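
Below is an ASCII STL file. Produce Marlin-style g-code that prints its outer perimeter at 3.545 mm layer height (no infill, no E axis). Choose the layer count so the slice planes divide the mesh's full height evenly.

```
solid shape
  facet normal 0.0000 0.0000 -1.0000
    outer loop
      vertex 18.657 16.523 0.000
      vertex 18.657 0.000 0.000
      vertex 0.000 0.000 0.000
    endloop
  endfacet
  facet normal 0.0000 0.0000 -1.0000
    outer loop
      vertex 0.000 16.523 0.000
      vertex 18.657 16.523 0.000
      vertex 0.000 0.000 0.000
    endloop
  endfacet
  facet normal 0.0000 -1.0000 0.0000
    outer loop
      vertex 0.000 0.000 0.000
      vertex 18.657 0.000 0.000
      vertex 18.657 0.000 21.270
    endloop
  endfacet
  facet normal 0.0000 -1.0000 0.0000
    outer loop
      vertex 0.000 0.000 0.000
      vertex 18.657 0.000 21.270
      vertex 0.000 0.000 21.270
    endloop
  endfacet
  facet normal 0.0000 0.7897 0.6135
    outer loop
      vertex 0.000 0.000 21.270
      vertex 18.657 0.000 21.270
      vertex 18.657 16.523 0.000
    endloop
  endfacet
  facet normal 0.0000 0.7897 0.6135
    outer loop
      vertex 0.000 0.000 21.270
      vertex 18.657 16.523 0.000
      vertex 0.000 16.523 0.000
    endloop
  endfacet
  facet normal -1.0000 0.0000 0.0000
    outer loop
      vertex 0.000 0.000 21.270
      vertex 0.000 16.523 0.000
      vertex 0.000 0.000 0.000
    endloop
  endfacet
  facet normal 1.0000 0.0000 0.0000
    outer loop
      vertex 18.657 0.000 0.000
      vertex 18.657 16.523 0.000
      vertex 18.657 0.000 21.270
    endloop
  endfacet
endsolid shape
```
; perimeter-only toolpath
G21 ; units = mm
G90 ; absolute positioning
G28 ; home
; layer 1
G0 Z3.545
G0 X0.000 Y0.000
G1 X18.657 Y0.000
G1 X18.657 Y13.769
G1 X0.000 Y13.769
G1 X0.000 Y0.000
; layer 2
G0 Z7.090
G0 X0.000 Y0.000
G1 X18.657 Y0.000
G1 X18.657 Y11.015
G1 X0.000 Y11.015
G1 X0.000 Y0.000
; layer 3
G0 Z10.635
G0 X0.000 Y0.000
G1 X18.657 Y0.000
G1 X18.657 Y8.261
G1 X0.000 Y8.261
G1 X0.000 Y0.000
; layer 4
G0 Z14.180
G0 X0.000 Y0.000
G1 X18.657 Y0.000
G1 X18.657 Y5.508
G1 X0.000 Y5.508
G1 X0.000 Y0.000
; layer 5
G0 Z17.725
G0 X0.000 Y0.000
G1 X18.657 Y0.000
G1 X18.657 Y2.754
G1 X0.000 Y2.754
G1 X0.000 Y0.000
M2 ; end

The solid is a wedge (ramp): 18.7 × 16.5 mm base, rising to 21.3 mm along the y=0 edge and sloping linearly to z=0 at y=16.5. Slicing at Δz = 3.545 mm — 6 equal slices spanning the solid's height, so layer i sits at z = i·h/6 — gives 5 non-empty perimeters. Each is a 4-segment closed polygon; G0 lifts to the layer z and rapids to the start vertex, then G1 traces the edges. The cross-section shrinks linearly with z (the slice at the apex is degenerate and omitted).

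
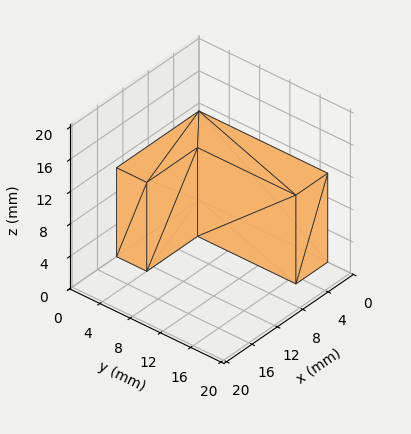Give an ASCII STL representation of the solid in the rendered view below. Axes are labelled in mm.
Reading the render: the shape is an L-shaped prism: outer 13 × 17 mm, arm thicknesses ≈ 4 mm (horizontal) and 5 mm (vertical), extruded 11 mm in z (dimensions read to the nearest mm from the axis ticks). For the STL, each face is triangulated and given an outward normal.

solid part
  facet normal 0.0000 0.0000 -1.0000
    outer loop
      vertex 13.00 4.00 0.00
      vertex 13.00 0.00 0.00
      vertex 0.00 0.00 0.00
    endloop
  endfacet
  facet normal 0.0000 0.0000 -1.0000
    outer loop
      vertex 5.00 4.00 0.00
      vertex 13.00 4.00 0.00
      vertex 0.00 0.00 0.00
    endloop
  endfacet
  facet normal 0.0000 0.0000 -1.0000
    outer loop
      vertex 5.00 17.00 0.00
      vertex 5.00 4.00 0.00
      vertex 0.00 0.00 0.00
    endloop
  endfacet
  facet normal 0.0000 0.0000 -1.0000
    outer loop
      vertex 0.00 17.00 0.00
      vertex 5.00 17.00 0.00
      vertex 0.00 0.00 0.00
    endloop
  endfacet
  facet normal 0.0000 0.0000 1.0000
    outer loop
      vertex 0.00 0.00 11.00
      vertex 13.00 0.00 11.00
      vertex 13.00 4.00 11.00
    endloop
  endfacet
  facet normal 0.0000 0.0000 1.0000
    outer loop
      vertex 0.00 0.00 11.00
      vertex 13.00 4.00 11.00
      vertex 5.00 4.00 11.00
    endloop
  endfacet
  facet normal 0.0000 0.0000 1.0000
    outer loop
      vertex 0.00 0.00 11.00
      vertex 5.00 4.00 11.00
      vertex 5.00 17.00 11.00
    endloop
  endfacet
  facet normal 0.0000 0.0000 1.0000
    outer loop
      vertex 0.00 0.00 11.00
      vertex 5.00 17.00 11.00
      vertex 0.00 17.00 11.00
    endloop
  endfacet
  facet normal 0.0000 -1.0000 0.0000
    outer loop
      vertex 0.00 0.00 0.00
      vertex 13.00 0.00 0.00
      vertex 13.00 0.00 11.00
    endloop
  endfacet
  facet normal 0.0000 -1.0000 0.0000
    outer loop
      vertex 0.00 0.00 0.00
      vertex 13.00 0.00 11.00
      vertex 0.00 0.00 11.00
    endloop
  endfacet
  facet normal 1.0000 0.0000 0.0000
    outer loop
      vertex 13.00 0.00 0.00
      vertex 13.00 4.00 0.00
      vertex 13.00 4.00 11.00
    endloop
  endfacet
  facet normal 1.0000 0.0000 0.0000
    outer loop
      vertex 13.00 0.00 0.00
      vertex 13.00 4.00 11.00
      vertex 13.00 0.00 11.00
    endloop
  endfacet
  facet normal 0.0000 1.0000 0.0000
    outer loop
      vertex 13.00 4.00 0.00
      vertex 5.00 4.00 0.00
      vertex 5.00 4.00 11.00
    endloop
  endfacet
  facet normal 0.0000 1.0000 0.0000
    outer loop
      vertex 13.00 4.00 0.00
      vertex 5.00 4.00 11.00
      vertex 13.00 4.00 11.00
    endloop
  endfacet
  facet normal 1.0000 0.0000 0.0000
    outer loop
      vertex 5.00 4.00 0.00
      vertex 5.00 17.00 0.00
      vertex 5.00 17.00 11.00
    endloop
  endfacet
  facet normal 1.0000 0.0000 0.0000
    outer loop
      vertex 5.00 4.00 0.00
      vertex 5.00 17.00 11.00
      vertex 5.00 4.00 11.00
    endloop
  endfacet
  facet normal 0.0000 1.0000 0.0000
    outer loop
      vertex 5.00 17.00 0.00
      vertex 0.00 17.00 0.00
      vertex 0.00 17.00 11.00
    endloop
  endfacet
  facet normal 0.0000 1.0000 0.0000
    outer loop
      vertex 5.00 17.00 0.00
      vertex 0.00 17.00 11.00
      vertex 5.00 17.00 11.00
    endloop
  endfacet
  facet normal -1.0000 0.0000 0.0000
    outer loop
      vertex 0.00 17.00 0.00
      vertex 0.00 0.00 0.00
      vertex 0.00 0.00 11.00
    endloop
  endfacet
  facet normal -1.0000 0.0000 0.0000
    outer loop
      vertex 0.00 17.00 0.00
      vertex 0.00 0.00 11.00
      vertex 0.00 17.00 11.00
    endloop
  endfacet
endsolid part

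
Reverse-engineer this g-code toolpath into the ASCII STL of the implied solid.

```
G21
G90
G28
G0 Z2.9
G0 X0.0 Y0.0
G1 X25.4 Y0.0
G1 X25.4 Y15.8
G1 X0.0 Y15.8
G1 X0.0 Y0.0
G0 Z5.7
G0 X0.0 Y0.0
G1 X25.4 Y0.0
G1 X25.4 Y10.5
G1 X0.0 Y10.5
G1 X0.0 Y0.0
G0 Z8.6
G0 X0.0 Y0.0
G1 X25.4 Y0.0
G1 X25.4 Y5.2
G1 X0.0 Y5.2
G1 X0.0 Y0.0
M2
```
solid part
  facet normal 0.0000 0.0000 -1.0000
    outer loop
      vertex 25.4 21.0 0.0
      vertex 25.4 0.0 0.0
      vertex 0.0 0.0 0.0
    endloop
  endfacet
  facet normal 0.0000 0.0000 -1.0000
    outer loop
      vertex 0.0 21.0 0.0
      vertex 25.4 21.0 0.0
      vertex 0.0 0.0 0.0
    endloop
  endfacet
  facet normal 0.0000 -1.0000 0.0000
    outer loop
      vertex 0.0 0.0 0.0
      vertex 25.4 0.0 0.0
      vertex 25.4 0.0 11.4
    endloop
  endfacet
  facet normal 0.0000 -1.0000 0.0000
    outer loop
      vertex 0.0 0.0 0.0
      vertex 25.4 0.0 11.4
      vertex 0.0 0.0 11.4
    endloop
  endfacet
  facet normal 0.0000 0.4771 0.8789
    outer loop
      vertex 0.0 0.0 11.4
      vertex 25.4 0.0 11.4
      vertex 25.4 21.0 0.0
    endloop
  endfacet
  facet normal 0.0000 0.4771 0.8789
    outer loop
      vertex 0.0 0.0 11.4
      vertex 25.4 21.0 0.0
      vertex 0.0 21.0 0.0
    endloop
  endfacet
  facet normal -1.0000 0.0000 0.0000
    outer loop
      vertex 0.0 0.0 11.4
      vertex 0.0 21.0 0.0
      vertex 0.0 0.0 0.0
    endloop
  endfacet
  facet normal 1.0000 0.0000 0.0000
    outer loop
      vertex 25.4 0.0 0.0
      vertex 25.4 21.0 0.0
      vertex 25.4 0.0 11.4
    endloop
  endfacet
endsolid part

The G0 Z moves step by Δz≈2.9 mm. The G1 loops shrink linearly with z, so the solid tapers from its base footprint up to z≈11.4. Closing with a flat bottom cap and the tapered top and triangulating gives 8 facets — a wedge (ramp): 25.4 × 21 mm base, rising to 11.4 mm along the y=0 edge and sloping linearly to z=0 at y=21.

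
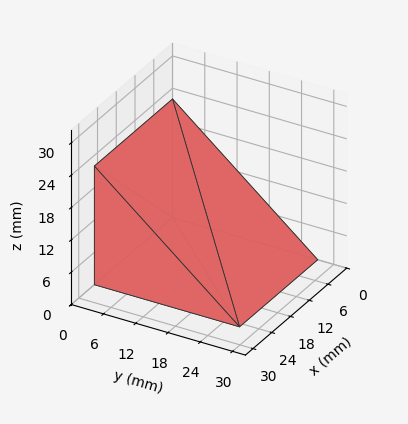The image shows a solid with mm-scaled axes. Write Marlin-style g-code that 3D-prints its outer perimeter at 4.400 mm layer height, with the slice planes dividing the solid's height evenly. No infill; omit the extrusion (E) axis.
Reading the render: the shape is a wedge (ramp): 25 × 27 mm base, rising to 22 mm along the y=0 edge and sloping linearly to z=0 at y=27 (dimensions read to the nearest mm from the axis ticks). For the g-code, the solid's height is divided into equal slices at the stated Δz and each level perimeter traced with G1 moves after a G0 lift.

; perimeter-only toolpath
G21 ; units = mm
G90 ; absolute positioning
G28 ; home
; layer 1
G0 Z4.400
G0 X0.000 Y0.000
G1 X25.000 Y0.000
G1 X25.000 Y21.600
G1 X0.000 Y21.600
G1 X0.000 Y0.000
; layer 2
G0 Z8.800
G0 X0.000 Y0.000
G1 X25.000 Y0.000
G1 X25.000 Y16.200
G1 X0.000 Y16.200
G1 X0.000 Y0.000
; layer 3
G0 Z13.200
G0 X0.000 Y0.000
G1 X25.000 Y0.000
G1 X25.000 Y10.800
G1 X0.000 Y10.800
G1 X0.000 Y0.000
; layer 4
G0 Z17.600
G0 X0.000 Y0.000
G1 X25.000 Y0.000
G1 X25.000 Y5.400
G1 X0.000 Y5.400
G1 X0.000 Y0.000
M2 ; end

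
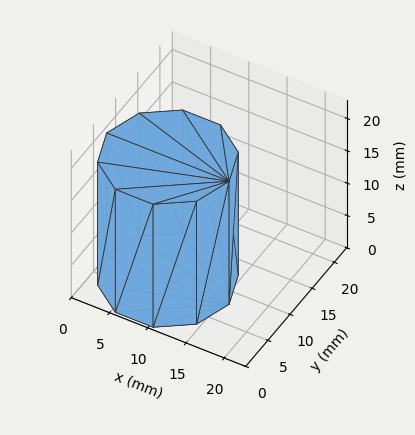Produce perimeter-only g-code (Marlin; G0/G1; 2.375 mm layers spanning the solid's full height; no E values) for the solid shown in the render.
Reading the render: the shape is a regular 10-sided prism (a cylinder approximated with 10 flat sides), circumscribed radius ≈ 8 mm, height ≈ 19 mm (dimensions read to the nearest mm from the axis ticks). For the g-code, the solid's height is divided into equal slices at the stated Δz and each level perimeter traced with G1 moves after a G0 lift.

; perimeter-only toolpath
G21 ; units = mm
G90 ; absolute positioning
G28 ; home
; layer 1
G0 Z2.375
G0 X16.000 Y8.000
G1 X14.472 Y12.702
G1 X10.472 Y15.608
G1 X5.528 Y15.608
G1 X1.528 Y12.702
G1 X0.000 Y8.000
G1 X1.528 Y3.298
G1 X5.528 Y0.392
G1 X10.472 Y0.392
G1 X14.472 Y3.298
G1 X16.000 Y8.000
; layer 2
G0 Z4.750
G0 X16.000 Y8.000
G1 X14.472 Y12.702
G1 X10.472 Y15.608
G1 X5.528 Y15.608
G1 X1.528 Y12.702
G1 X0.000 Y8.000
G1 X1.528 Y3.298
G1 X5.528 Y0.392
G1 X10.472 Y0.392
G1 X14.472 Y3.298
G1 X16.000 Y8.000
; layer 3
G0 Z7.125
G0 X16.000 Y8.000
G1 X14.472 Y12.702
G1 X10.472 Y15.608
G1 X5.528 Y15.608
G1 X1.528 Y12.702
G1 X0.000 Y8.000
G1 X1.528 Y3.298
G1 X5.528 Y0.392
G1 X10.472 Y0.392
G1 X14.472 Y3.298
G1 X16.000 Y8.000
; layer 4
G0 Z9.500
G0 X16.000 Y8.000
G1 X14.472 Y12.702
G1 X10.472 Y15.608
G1 X5.528 Y15.608
G1 X1.528 Y12.702
G1 X0.000 Y8.000
G1 X1.528 Y3.298
G1 X5.528 Y0.392
G1 X10.472 Y0.392
G1 X14.472 Y3.298
G1 X16.000 Y8.000
; layer 5
G0 Z11.875
G0 X16.000 Y8.000
G1 X14.472 Y12.702
G1 X10.472 Y15.608
G1 X5.528 Y15.608
G1 X1.528 Y12.702
G1 X0.000 Y8.000
G1 X1.528 Y3.298
G1 X5.528 Y0.392
G1 X10.472 Y0.392
G1 X14.472 Y3.298
G1 X16.000 Y8.000
; layer 6
G0 Z14.250
G0 X16.000 Y8.000
G1 X14.472 Y12.702
G1 X10.472 Y15.608
G1 X5.528 Y15.608
G1 X1.528 Y12.702
G1 X0.000 Y8.000
G1 X1.528 Y3.298
G1 X5.528 Y0.392
G1 X10.472 Y0.392
G1 X14.472 Y3.298
G1 X16.000 Y8.000
; layer 7
G0 Z16.625
G0 X16.000 Y8.000
G1 X14.472 Y12.702
G1 X10.472 Y15.608
G1 X5.528 Y15.608
G1 X1.528 Y12.702
G1 X0.000 Y8.000
G1 X1.528 Y3.298
G1 X5.528 Y0.392
G1 X10.472 Y0.392
G1 X14.472 Y3.298
G1 X16.000 Y8.000
; layer 8
G0 Z19.000
G0 X16.000 Y8.000
G1 X14.472 Y12.702
G1 X10.472 Y15.608
G1 X5.528 Y15.608
G1 X1.528 Y12.702
G1 X0.000 Y8.000
G1 X1.528 Y3.298
G1 X5.528 Y0.392
G1 X10.472 Y0.392
G1 X14.472 Y3.298
G1 X16.000 Y8.000
M2 ; end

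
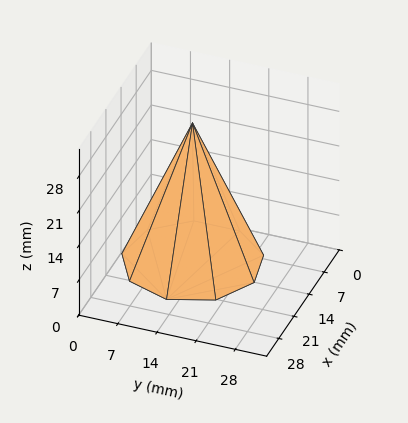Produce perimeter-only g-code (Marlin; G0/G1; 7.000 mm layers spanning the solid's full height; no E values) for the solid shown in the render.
Reading the render: the shape is a regular 9-sided pyramid, base circumscribed radius ≈ 12 mm, apex at z ≈ 28 mm (dimensions read to the nearest mm from the axis ticks). For the g-code, the solid's height is divided into equal slices at the stated Δz and each level perimeter traced with G1 moves after a G0 lift.

; perimeter-only toolpath
G21 ; units = mm
G90 ; absolute positioning
G28 ; home
; layer 1
G0 Z7.000
G0 X21.000 Y12.000
G1 X18.895 Y17.785
G1 X13.563 Y20.864
G1 X7.500 Y19.794
G1 X3.543 Y15.078
G1 X3.543 Y8.922
G1 X7.500 Y4.206
G1 X13.563 Y3.136
G1 X18.895 Y6.215
G1 X21.000 Y12.000
; layer 2
G0 Z14.000
G0 X18.000 Y12.000
G1 X16.596 Y15.857
G1 X13.042 Y17.909
G1 X9.000 Y17.196
G1 X6.362 Y14.052
G1 X6.362 Y9.948
G1 X9.000 Y6.804
G1 X13.042 Y6.091
G1 X16.596 Y8.143
G1 X18.000 Y12.000
; layer 3
G0 Z21.000
G0 X15.000 Y12.000
G1 X14.298 Y13.928
G1 X12.521 Y14.954
G1 X10.500 Y14.598
G1 X9.181 Y13.026
G1 X9.181 Y10.974
G1 X10.500 Y9.402
G1 X12.521 Y9.046
G1 X14.298 Y10.072
G1 X15.000 Y12.000
M2 ; end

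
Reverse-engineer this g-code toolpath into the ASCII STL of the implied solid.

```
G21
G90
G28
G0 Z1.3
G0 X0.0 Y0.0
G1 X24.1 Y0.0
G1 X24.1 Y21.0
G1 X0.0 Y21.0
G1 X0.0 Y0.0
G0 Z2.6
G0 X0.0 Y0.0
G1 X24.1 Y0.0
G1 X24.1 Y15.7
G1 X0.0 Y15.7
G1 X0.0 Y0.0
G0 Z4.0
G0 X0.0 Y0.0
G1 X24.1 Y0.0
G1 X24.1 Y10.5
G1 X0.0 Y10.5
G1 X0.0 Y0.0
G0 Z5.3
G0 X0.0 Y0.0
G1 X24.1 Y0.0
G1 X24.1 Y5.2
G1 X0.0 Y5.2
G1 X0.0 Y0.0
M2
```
solid part
  facet normal 0.0000 0.0000 -1.0000
    outer loop
      vertex 24.1 26.2 0.0
      vertex 24.1 0.0 0.0
      vertex 0.0 0.0 0.0
    endloop
  endfacet
  facet normal 0.0000 0.0000 -1.0000
    outer loop
      vertex 0.0 26.2 0.0
      vertex 24.1 26.2 0.0
      vertex 0.0 0.0 0.0
    endloop
  endfacet
  facet normal 0.0000 -1.0000 0.0000
    outer loop
      vertex 0.0 0.0 0.0
      vertex 24.1 0.0 0.0
      vertex 24.1 0.0 6.6
    endloop
  endfacet
  facet normal 0.0000 -1.0000 0.0000
    outer loop
      vertex 0.0 0.0 0.0
      vertex 24.1 0.0 6.6
      vertex 0.0 0.0 6.6
    endloop
  endfacet
  facet normal 0.0000 0.2443 0.9697
    outer loop
      vertex 0.0 0.0 6.6
      vertex 24.1 0.0 6.6
      vertex 24.1 26.2 0.0
    endloop
  endfacet
  facet normal 0.0000 0.2443 0.9697
    outer loop
      vertex 0.0 0.0 6.6
      vertex 24.1 26.2 0.0
      vertex 0.0 26.2 0.0
    endloop
  endfacet
  facet normal -1.0000 0.0000 0.0000
    outer loop
      vertex 0.0 0.0 6.6
      vertex 0.0 26.2 0.0
      vertex 0.0 0.0 0.0
    endloop
  endfacet
  facet normal 1.0000 0.0000 0.0000
    outer loop
      vertex 24.1 0.0 0.0
      vertex 24.1 26.2 0.0
      vertex 24.1 0.0 6.6
    endloop
  endfacet
endsolid part

The G0 Z moves step by Δz≈1.3 mm. The G1 loops shrink linearly with z, so the solid tapers from its base footprint up to z≈6.6. Closing with a flat bottom cap and the tapered top and triangulating gives 8 facets — a wedge (ramp): 24.1 × 26.2 mm base, rising to 6.6 mm along the y=0 edge and sloping linearly to z=0 at y=26.2.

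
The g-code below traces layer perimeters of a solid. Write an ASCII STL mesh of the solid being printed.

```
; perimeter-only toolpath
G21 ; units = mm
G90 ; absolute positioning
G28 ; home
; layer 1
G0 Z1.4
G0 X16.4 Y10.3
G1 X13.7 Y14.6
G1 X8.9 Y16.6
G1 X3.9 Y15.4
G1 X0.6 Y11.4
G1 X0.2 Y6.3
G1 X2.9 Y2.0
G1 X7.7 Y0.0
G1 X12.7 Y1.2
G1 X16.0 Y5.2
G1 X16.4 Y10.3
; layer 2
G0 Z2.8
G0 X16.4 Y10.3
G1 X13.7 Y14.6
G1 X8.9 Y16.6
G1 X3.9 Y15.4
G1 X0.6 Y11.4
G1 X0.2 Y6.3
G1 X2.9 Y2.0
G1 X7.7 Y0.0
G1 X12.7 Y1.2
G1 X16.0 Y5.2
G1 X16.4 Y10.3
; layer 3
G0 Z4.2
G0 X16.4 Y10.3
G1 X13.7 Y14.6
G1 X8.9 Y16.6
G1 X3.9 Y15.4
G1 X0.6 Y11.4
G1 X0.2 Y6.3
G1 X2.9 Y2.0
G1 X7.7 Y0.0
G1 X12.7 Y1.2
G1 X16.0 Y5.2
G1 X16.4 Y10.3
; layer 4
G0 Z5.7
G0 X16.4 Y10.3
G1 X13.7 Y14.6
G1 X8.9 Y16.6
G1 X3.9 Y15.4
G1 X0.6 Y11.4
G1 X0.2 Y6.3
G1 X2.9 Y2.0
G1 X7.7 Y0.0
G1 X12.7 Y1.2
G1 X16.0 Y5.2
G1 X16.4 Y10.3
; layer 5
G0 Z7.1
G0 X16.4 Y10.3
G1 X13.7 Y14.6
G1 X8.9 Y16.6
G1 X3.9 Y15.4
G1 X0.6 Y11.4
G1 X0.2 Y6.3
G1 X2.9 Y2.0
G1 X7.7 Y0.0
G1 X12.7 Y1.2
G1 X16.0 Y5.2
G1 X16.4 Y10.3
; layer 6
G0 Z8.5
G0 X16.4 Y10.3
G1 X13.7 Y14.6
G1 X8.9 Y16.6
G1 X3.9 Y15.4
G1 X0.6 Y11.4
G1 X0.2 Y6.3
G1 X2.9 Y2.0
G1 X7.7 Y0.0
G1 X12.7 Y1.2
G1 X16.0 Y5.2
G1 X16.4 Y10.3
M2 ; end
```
solid part
  facet normal 0.0000 0.0000 -1.0000
    outer loop
      vertex 8.9 16.6 0.0
      vertex 13.7 14.6 0.0
      vertex 16.4 10.3 0.0
    endloop
  endfacet
  facet normal 0.0000 0.0000 -1.0000
    outer loop
      vertex 3.9 15.4 0.0
      vertex 8.9 16.6 0.0
      vertex 16.4 10.3 0.0
    endloop
  endfacet
  facet normal 0.0000 0.0000 -1.0000
    outer loop
      vertex 0.6 11.4 0.0
      vertex 3.9 15.4 0.0
      vertex 16.4 10.3 0.0
    endloop
  endfacet
  facet normal 0.0000 0.0000 -1.0000
    outer loop
      vertex 0.2 6.3 0.0
      vertex 0.6 11.4 0.0
      vertex 16.4 10.3 0.0
    endloop
  endfacet
  facet normal 0.0000 0.0000 -1.0000
    outer loop
      vertex 2.9 2.0 0.0
      vertex 0.2 6.3 0.0
      vertex 16.4 10.3 0.0
    endloop
  endfacet
  facet normal 0.0000 0.0000 -1.0000
    outer loop
      vertex 7.7 0.0 0.0
      vertex 2.9 2.0 0.0
      vertex 16.4 10.3 0.0
    endloop
  endfacet
  facet normal 0.0000 0.0000 -1.0000
    outer loop
      vertex 12.7 1.2 0.0
      vertex 7.7 0.0 0.0
      vertex 16.4 10.3 0.0
    endloop
  endfacet
  facet normal 0.0000 0.0000 -1.0000
    outer loop
      vertex 16.0 5.2 0.0
      vertex 12.7 1.2 0.0
      vertex 16.4 10.3 0.0
    endloop
  endfacet
  facet normal 0.0000 0.0000 1.0000
    outer loop
      vertex 16.4 10.3 8.5
      vertex 13.7 14.6 8.5
      vertex 8.9 16.6 8.5
    endloop
  endfacet
  facet normal 0.0000 0.0000 1.0000
    outer loop
      vertex 16.4 10.3 8.5
      vertex 8.9 16.6 8.5
      vertex 3.9 15.4 8.5
    endloop
  endfacet
  facet normal 0.0000 0.0000 1.0000
    outer loop
      vertex 16.4 10.3 8.5
      vertex 3.9 15.4 8.5
      vertex 0.6 11.4 8.5
    endloop
  endfacet
  facet normal 0.0000 0.0000 1.0000
    outer loop
      vertex 16.4 10.3 8.5
      vertex 0.6 11.4 8.5
      vertex 0.2 6.3 8.5
    endloop
  endfacet
  facet normal 0.0000 0.0000 1.0000
    outer loop
      vertex 16.4 10.3 8.5
      vertex 0.2 6.3 8.5
      vertex 2.9 2.0 8.5
    endloop
  endfacet
  facet normal 0.0000 0.0000 1.0000
    outer loop
      vertex 16.4 10.3 8.5
      vertex 2.9 2.0 8.5
      vertex 7.7 0.0 8.5
    endloop
  endfacet
  facet normal 0.0000 0.0000 1.0000
    outer loop
      vertex 16.4 10.3 8.5
      vertex 7.7 0.0 8.5
      vertex 12.7 1.2 8.5
    endloop
  endfacet
  facet normal 0.0000 0.0000 1.0000
    outer loop
      vertex 16.4 10.3 8.5
      vertex 12.7 1.2 8.5
      vertex 16.0 5.2 8.5
    endloop
  endfacet
  facet normal 0.8469 0.5318 0.0000
    outer loop
      vertex 16.4 10.3 0.0
      vertex 13.7 14.6 0.0
      vertex 13.7 14.6 8.5
    endloop
  endfacet
  facet normal 0.8469 0.5318 0.0000
    outer loop
      vertex 16.4 10.3 0.0
      vertex 13.7 14.6 8.5
      vertex 16.4 10.3 8.5
    endloop
  endfacet
  facet normal 0.3846 0.9231 0.0000
    outer loop
      vertex 13.7 14.6 0.0
      vertex 8.9 16.6 0.0
      vertex 8.9 16.6 8.5
    endloop
  endfacet
  facet normal 0.3846 0.9231 0.0000
    outer loop
      vertex 13.7 14.6 0.0
      vertex 8.9 16.6 8.5
      vertex 13.7 14.6 8.5
    endloop
  endfacet
  facet normal -0.2334 0.9724 0.0000
    outer loop
      vertex 8.9 16.6 0.0
      vertex 3.9 15.4 0.0
      vertex 3.9 15.4 8.5
    endloop
  endfacet
  facet normal -0.2334 0.9724 0.0000
    outer loop
      vertex 8.9 16.6 0.0
      vertex 3.9 15.4 8.5
      vertex 8.9 16.6 8.5
    endloop
  endfacet
  facet normal -0.7714 0.6364 0.0000
    outer loop
      vertex 3.9 15.4 0.0
      vertex 0.6 11.4 0.0
      vertex 0.6 11.4 8.5
    endloop
  endfacet
  facet normal -0.7714 0.6364 0.0000
    outer loop
      vertex 3.9 15.4 0.0
      vertex 0.6 11.4 8.5
      vertex 3.9 15.4 8.5
    endloop
  endfacet
  facet normal -0.9969 0.0782 0.0000
    outer loop
      vertex 0.6 11.4 0.0
      vertex 0.2 6.3 0.0
      vertex 0.2 6.3 8.5
    endloop
  endfacet
  facet normal -0.9969 0.0782 0.0000
    outer loop
      vertex 0.6 11.4 0.0
      vertex 0.2 6.3 8.5
      vertex 0.6 11.4 8.5
    endloop
  endfacet
  facet normal -0.8469 -0.5318 0.0000
    outer loop
      vertex 0.2 6.3 0.0
      vertex 2.9 2.0 0.0
      vertex 2.9 2.0 8.5
    endloop
  endfacet
  facet normal -0.8469 -0.5318 0.0000
    outer loop
      vertex 0.2 6.3 0.0
      vertex 2.9 2.0 8.5
      vertex 0.2 6.3 8.5
    endloop
  endfacet
  facet normal -0.3846 -0.9231 0.0000
    outer loop
      vertex 2.9 2.0 0.0
      vertex 7.7 0.0 0.0
      vertex 7.7 0.0 8.5
    endloop
  endfacet
  facet normal -0.3846 -0.9231 0.0000
    outer loop
      vertex 2.9 2.0 0.0
      vertex 7.7 0.0 8.5
      vertex 2.9 2.0 8.5
    endloop
  endfacet
  facet normal 0.2334 -0.9724 0.0000
    outer loop
      vertex 7.7 0.0 0.0
      vertex 12.7 1.2 0.0
      vertex 12.7 1.2 8.5
    endloop
  endfacet
  facet normal 0.2334 -0.9724 0.0000
    outer loop
      vertex 7.7 0.0 0.0
      vertex 12.7 1.2 8.5
      vertex 7.7 0.0 8.5
    endloop
  endfacet
  facet normal 0.7714 -0.6364 0.0000
    outer loop
      vertex 12.7 1.2 0.0
      vertex 16.0 5.2 0.0
      vertex 16.0 5.2 8.5
    endloop
  endfacet
  facet normal 0.7714 -0.6364 0.0000
    outer loop
      vertex 12.7 1.2 0.0
      vertex 16.0 5.2 8.5
      vertex 12.7 1.2 8.5
    endloop
  endfacet
  facet normal 0.9969 -0.0782 0.0000
    outer loop
      vertex 16.0 5.2 0.0
      vertex 16.4 10.3 0.0
      vertex 16.4 10.3 8.5
    endloop
  endfacet
  facet normal 0.9969 -0.0782 0.0000
    outer loop
      vertex 16.0 5.2 0.0
      vertex 16.4 10.3 8.5
      vertex 16.0 5.2 8.5
    endloop
  endfacet
endsolid part

The G0 Z moves step by Δz≈1.4 mm. Every layer's G1 loop is the same polygon, so the solid is a straight extrusion of it from z=0 to z≈8.5. Closing with flat bottom and top caps and triangulating gives 36 facets — a regular 10-sided prism (a cylinder approximated with 10 flat sides), circumscribed radius ≈ 8.3 mm, height ≈ 8.5 mm.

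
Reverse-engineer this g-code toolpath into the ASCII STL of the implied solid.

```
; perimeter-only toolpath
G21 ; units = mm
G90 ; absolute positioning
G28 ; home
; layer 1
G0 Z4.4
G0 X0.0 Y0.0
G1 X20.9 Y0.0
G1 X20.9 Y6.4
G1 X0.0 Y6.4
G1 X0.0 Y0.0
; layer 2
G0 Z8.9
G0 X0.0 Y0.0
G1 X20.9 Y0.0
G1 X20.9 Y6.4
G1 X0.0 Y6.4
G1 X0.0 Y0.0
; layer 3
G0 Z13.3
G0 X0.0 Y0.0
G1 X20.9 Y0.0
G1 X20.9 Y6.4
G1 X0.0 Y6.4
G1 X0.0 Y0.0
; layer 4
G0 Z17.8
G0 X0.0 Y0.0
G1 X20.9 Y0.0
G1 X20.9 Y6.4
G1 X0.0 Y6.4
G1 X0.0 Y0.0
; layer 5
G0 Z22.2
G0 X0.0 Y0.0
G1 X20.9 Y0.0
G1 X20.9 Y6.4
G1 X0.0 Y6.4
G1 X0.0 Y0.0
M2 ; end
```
solid part
  facet normal 0.0000 0.0000 -1.0000
    outer loop
      vertex 20.9 6.4 0.0
      vertex 20.9 0.0 0.0
      vertex 0.0 0.0 0.0
    endloop
  endfacet
  facet normal 0.0000 0.0000 -1.0000
    outer loop
      vertex 0.0 6.4 0.0
      vertex 20.9 6.4 0.0
      vertex 0.0 0.0 0.0
    endloop
  endfacet
  facet normal 0.0000 0.0000 1.0000
    outer loop
      vertex 0.0 0.0 22.2
      vertex 20.9 0.0 22.2
      vertex 20.9 6.4 22.2
    endloop
  endfacet
  facet normal 0.0000 0.0000 1.0000
    outer loop
      vertex 0.0 0.0 22.2
      vertex 20.9 6.4 22.2
      vertex 0.0 6.4 22.2
    endloop
  endfacet
  facet normal 0.0000 -1.0000 0.0000
    outer loop
      vertex 0.0 0.0 0.0
      vertex 20.9 0.0 0.0
      vertex 20.9 0.0 22.2
    endloop
  endfacet
  facet normal 0.0000 -1.0000 0.0000
    outer loop
      vertex 0.0 0.0 0.0
      vertex 20.9 0.0 22.2
      vertex 0.0 0.0 22.2
    endloop
  endfacet
  facet normal 0.0000 1.0000 0.0000
    outer loop
      vertex 20.9 6.4 22.2
      vertex 20.9 6.4 0.0
      vertex 0.0 6.4 0.0
    endloop
  endfacet
  facet normal 0.0000 1.0000 0.0000
    outer loop
      vertex 0.0 6.4 22.2
      vertex 20.9 6.4 22.2
      vertex 0.0 6.4 0.0
    endloop
  endfacet
  facet normal -1.0000 0.0000 0.0000
    outer loop
      vertex 0.0 6.4 22.2
      vertex 0.0 6.4 0.0
      vertex 0.0 0.0 0.0
    endloop
  endfacet
  facet normal -1.0000 0.0000 0.0000
    outer loop
      vertex 0.0 0.0 22.2
      vertex 0.0 6.4 22.2
      vertex 0.0 0.0 0.0
    endloop
  endfacet
  facet normal 1.0000 0.0000 0.0000
    outer loop
      vertex 20.9 0.0 0.0
      vertex 20.9 6.4 0.0
      vertex 20.9 6.4 22.2
    endloop
  endfacet
  facet normal 1.0000 0.0000 0.0000
    outer loop
      vertex 20.9 0.0 0.0
      vertex 20.9 6.4 22.2
      vertex 20.9 0.0 22.2
    endloop
  endfacet
endsolid part

The G0 Z moves step by Δz≈4.4 mm. Every layer's G1 loop is the same polygon, so the solid is a straight extrusion of it from z=0 to z≈22.2. Closing with flat bottom and top caps and triangulating gives 12 facets — a rectangular box, roughly 20.9 × 6.4 mm footprint and 22.2 mm tall.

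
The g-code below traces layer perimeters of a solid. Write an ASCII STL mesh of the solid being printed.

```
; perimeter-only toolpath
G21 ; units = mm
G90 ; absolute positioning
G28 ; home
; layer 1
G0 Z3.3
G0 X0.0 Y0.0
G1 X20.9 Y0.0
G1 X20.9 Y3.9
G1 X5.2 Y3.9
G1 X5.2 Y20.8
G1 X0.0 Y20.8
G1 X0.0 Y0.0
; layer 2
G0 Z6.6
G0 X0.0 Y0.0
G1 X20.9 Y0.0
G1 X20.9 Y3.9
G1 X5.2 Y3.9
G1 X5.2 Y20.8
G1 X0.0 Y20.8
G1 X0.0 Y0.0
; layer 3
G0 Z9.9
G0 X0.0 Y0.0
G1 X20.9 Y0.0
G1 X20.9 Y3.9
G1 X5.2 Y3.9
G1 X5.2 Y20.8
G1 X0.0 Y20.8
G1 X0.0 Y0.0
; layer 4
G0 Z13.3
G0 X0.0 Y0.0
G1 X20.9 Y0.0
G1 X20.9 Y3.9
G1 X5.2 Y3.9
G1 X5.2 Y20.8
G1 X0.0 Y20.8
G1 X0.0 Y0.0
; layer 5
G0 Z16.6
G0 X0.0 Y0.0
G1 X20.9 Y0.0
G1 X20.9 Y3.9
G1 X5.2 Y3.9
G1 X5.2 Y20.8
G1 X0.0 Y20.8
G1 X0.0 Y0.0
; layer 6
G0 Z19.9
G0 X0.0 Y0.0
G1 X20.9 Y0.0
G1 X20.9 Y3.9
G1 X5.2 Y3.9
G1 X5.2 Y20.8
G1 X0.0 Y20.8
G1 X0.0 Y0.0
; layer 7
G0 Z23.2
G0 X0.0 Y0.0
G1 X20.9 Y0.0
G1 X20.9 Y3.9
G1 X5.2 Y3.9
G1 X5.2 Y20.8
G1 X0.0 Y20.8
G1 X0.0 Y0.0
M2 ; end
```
solid part
  facet normal 0.0000 0.0000 -1.0000
    outer loop
      vertex 20.9 3.9 0.0
      vertex 20.9 0.0 0.0
      vertex 0.0 0.0 0.0
    endloop
  endfacet
  facet normal 0.0000 0.0000 -1.0000
    outer loop
      vertex 5.2 3.9 0.0
      vertex 20.9 3.9 0.0
      vertex 0.0 0.0 0.0
    endloop
  endfacet
  facet normal 0.0000 0.0000 -1.0000
    outer loop
      vertex 5.2 20.8 0.0
      vertex 5.2 3.9 0.0
      vertex 0.0 0.0 0.0
    endloop
  endfacet
  facet normal 0.0000 0.0000 -1.0000
    outer loop
      vertex 0.0 20.8 0.0
      vertex 5.2 20.8 0.0
      vertex 0.0 0.0 0.0
    endloop
  endfacet
  facet normal 0.0000 0.0000 1.0000
    outer loop
      vertex 0.0 0.0 23.2
      vertex 20.9 0.0 23.2
      vertex 20.9 3.9 23.2
    endloop
  endfacet
  facet normal 0.0000 0.0000 1.0000
    outer loop
      vertex 0.0 0.0 23.2
      vertex 20.9 3.9 23.2
      vertex 5.2 3.9 23.2
    endloop
  endfacet
  facet normal 0.0000 0.0000 1.0000
    outer loop
      vertex 0.0 0.0 23.2
      vertex 5.2 3.9 23.2
      vertex 5.2 20.8 23.2
    endloop
  endfacet
  facet normal 0.0000 0.0000 1.0000
    outer loop
      vertex 0.0 0.0 23.2
      vertex 5.2 20.8 23.2
      vertex 0.0 20.8 23.2
    endloop
  endfacet
  facet normal 0.0000 -1.0000 0.0000
    outer loop
      vertex 0.0 0.0 0.0
      vertex 20.9 0.0 0.0
      vertex 20.9 0.0 23.2
    endloop
  endfacet
  facet normal 0.0000 -1.0000 0.0000
    outer loop
      vertex 0.0 0.0 0.0
      vertex 20.9 0.0 23.2
      vertex 0.0 0.0 23.2
    endloop
  endfacet
  facet normal 1.0000 0.0000 0.0000
    outer loop
      vertex 20.9 0.0 0.0
      vertex 20.9 3.9 0.0
      vertex 20.9 3.9 23.2
    endloop
  endfacet
  facet normal 1.0000 0.0000 0.0000
    outer loop
      vertex 20.9 0.0 0.0
      vertex 20.9 3.9 23.2
      vertex 20.9 0.0 23.2
    endloop
  endfacet
  facet normal 0.0000 1.0000 0.0000
    outer loop
      vertex 20.9 3.9 0.0
      vertex 5.2 3.9 0.0
      vertex 5.2 3.9 23.2
    endloop
  endfacet
  facet normal 0.0000 1.0000 0.0000
    outer loop
      vertex 20.9 3.9 0.0
      vertex 5.2 3.9 23.2
      vertex 20.9 3.9 23.2
    endloop
  endfacet
  facet normal 1.0000 0.0000 0.0000
    outer loop
      vertex 5.2 3.9 0.0
      vertex 5.2 20.8 0.0
      vertex 5.2 20.8 23.2
    endloop
  endfacet
  facet normal 1.0000 0.0000 0.0000
    outer loop
      vertex 5.2 3.9 0.0
      vertex 5.2 20.8 23.2
      vertex 5.2 3.9 23.2
    endloop
  endfacet
  facet normal 0.0000 1.0000 0.0000
    outer loop
      vertex 5.2 20.8 0.0
      vertex 0.0 20.8 0.0
      vertex 0.0 20.8 23.2
    endloop
  endfacet
  facet normal 0.0000 1.0000 0.0000
    outer loop
      vertex 5.2 20.8 0.0
      vertex 0.0 20.8 23.2
      vertex 5.2 20.8 23.2
    endloop
  endfacet
  facet normal -1.0000 0.0000 0.0000
    outer loop
      vertex 0.0 20.8 0.0
      vertex 0.0 0.0 0.0
      vertex 0.0 0.0 23.2
    endloop
  endfacet
  facet normal -1.0000 0.0000 0.0000
    outer loop
      vertex 0.0 20.8 0.0
      vertex 0.0 0.0 23.2
      vertex 0.0 20.8 23.2
    endloop
  endfacet
endsolid part

The G0 Z moves step by Δz≈3.3 mm. Every layer's G1 loop is the same polygon, so the solid is a straight extrusion of it from z=0 to z≈23.2. Closing with flat bottom and top caps and triangulating gives 20 facets — an L-shaped prism: outer 20.9 × 20.8 mm, arm thicknesses ≈ 3.9 mm (horizontal) and 5.2 mm (vertical), extruded 23.2 mm in z.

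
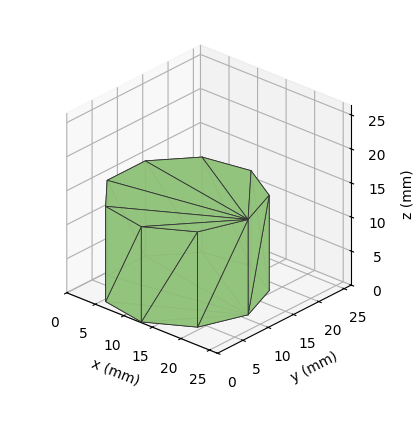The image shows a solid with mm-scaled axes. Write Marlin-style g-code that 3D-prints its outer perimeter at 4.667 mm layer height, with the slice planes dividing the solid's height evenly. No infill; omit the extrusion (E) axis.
Reading the render: the shape is a regular 9-sided prism (a cylinder approximated with 9 flat sides), circumscribed radius ≈ 11 mm, height ≈ 14 mm (dimensions read to the nearest mm from the axis ticks). For the g-code, the solid's height is divided into equal slices at the stated Δz and each level perimeter traced with G1 moves after a G0 lift.

; perimeter-only toolpath
G21 ; units = mm
G90 ; absolute positioning
G28 ; home
; layer 1
G0 Z4.667
G0 X22.000 Y11.000
G1 X19.426 Y18.071
G1 X12.910 Y21.833
G1 X5.500 Y20.526
G1 X0.663 Y14.762
G1 X0.663 Y7.238
G1 X5.500 Y1.474
G1 X12.910 Y0.167
G1 X19.426 Y3.929
G1 X22.000 Y11.000
; layer 2
G0 Z9.333
G0 X22.000 Y11.000
G1 X19.426 Y18.071
G1 X12.910 Y21.833
G1 X5.500 Y20.526
G1 X0.663 Y14.762
G1 X0.663 Y7.238
G1 X5.500 Y1.474
G1 X12.910 Y0.167
G1 X19.426 Y3.929
G1 X22.000 Y11.000
; layer 3
G0 Z14.000
G0 X22.000 Y11.000
G1 X19.426 Y18.071
G1 X12.910 Y21.833
G1 X5.500 Y20.526
G1 X0.663 Y14.762
G1 X0.663 Y7.238
G1 X5.500 Y1.474
G1 X12.910 Y0.167
G1 X19.426 Y3.929
G1 X22.000 Y11.000
M2 ; end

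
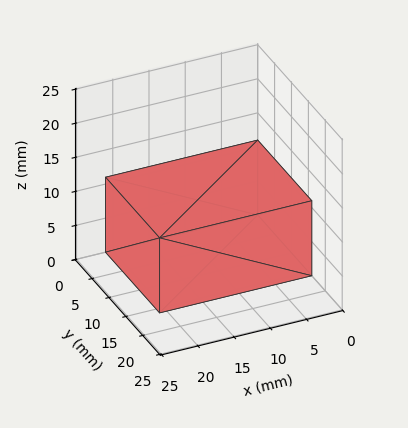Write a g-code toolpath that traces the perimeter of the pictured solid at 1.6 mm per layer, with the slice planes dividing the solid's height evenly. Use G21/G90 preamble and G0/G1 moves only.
Reading the render: the shape is a rectangular box, roughly 21 × 16 mm footprint and 11 mm tall (dimensions read to the nearest mm from the axis ticks). For the g-code, the solid's height is divided into equal slices at the stated Δz and each level perimeter traced with G1 moves after a G0 lift.

; perimeter-only toolpath
G21 ; units = mm
G90 ; absolute positioning
G28 ; home
; layer 1
G0 Z1.6
G0 X0.0 Y0.0
G1 X21.0 Y0.0
G1 X21.0 Y16.0
G1 X0.0 Y16.0
G1 X0.0 Y0.0
; layer 2
G0 Z3.1
G0 X0.0 Y0.0
G1 X21.0 Y0.0
G1 X21.0 Y16.0
G1 X0.0 Y16.0
G1 X0.0 Y0.0
; layer 3
G0 Z4.7
G0 X0.0 Y0.0
G1 X21.0 Y0.0
G1 X21.0 Y16.0
G1 X0.0 Y16.0
G1 X0.0 Y0.0
; layer 4
G0 Z6.3
G0 X0.0 Y0.0
G1 X21.0 Y0.0
G1 X21.0 Y16.0
G1 X0.0 Y16.0
G1 X0.0 Y0.0
; layer 5
G0 Z7.9
G0 X0.0 Y0.0
G1 X21.0 Y0.0
G1 X21.0 Y16.0
G1 X0.0 Y16.0
G1 X0.0 Y0.0
; layer 6
G0 Z9.4
G0 X0.0 Y0.0
G1 X21.0 Y0.0
G1 X21.0 Y16.0
G1 X0.0 Y16.0
G1 X0.0 Y0.0
; layer 7
G0 Z11.0
G0 X0.0 Y0.0
G1 X21.0 Y0.0
G1 X21.0 Y16.0
G1 X0.0 Y16.0
G1 X0.0 Y0.0
M2 ; end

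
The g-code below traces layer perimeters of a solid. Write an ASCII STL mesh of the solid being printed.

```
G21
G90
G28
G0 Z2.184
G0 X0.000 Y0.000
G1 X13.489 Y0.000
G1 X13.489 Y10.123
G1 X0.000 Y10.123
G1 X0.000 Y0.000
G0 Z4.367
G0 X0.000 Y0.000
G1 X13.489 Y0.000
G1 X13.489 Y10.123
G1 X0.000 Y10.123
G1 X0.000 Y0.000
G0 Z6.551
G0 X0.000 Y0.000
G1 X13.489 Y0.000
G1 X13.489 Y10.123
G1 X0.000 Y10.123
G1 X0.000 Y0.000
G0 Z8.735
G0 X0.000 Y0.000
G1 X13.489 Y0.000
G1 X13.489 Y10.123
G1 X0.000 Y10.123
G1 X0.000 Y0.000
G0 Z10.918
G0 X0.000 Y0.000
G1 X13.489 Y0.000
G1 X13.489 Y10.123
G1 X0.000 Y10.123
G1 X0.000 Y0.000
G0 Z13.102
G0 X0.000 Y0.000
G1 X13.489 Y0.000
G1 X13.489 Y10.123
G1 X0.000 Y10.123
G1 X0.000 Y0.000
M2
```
solid part
  facet normal 0.0000 0.0000 -1.0000
    outer loop
      vertex 13.489 10.123 0.000
      vertex 13.489 0.000 0.000
      vertex 0.000 0.000 0.000
    endloop
  endfacet
  facet normal 0.0000 0.0000 -1.0000
    outer loop
      vertex 0.000 10.123 0.000
      vertex 13.489 10.123 0.000
      vertex 0.000 0.000 0.000
    endloop
  endfacet
  facet normal 0.0000 0.0000 1.0000
    outer loop
      vertex 0.000 0.000 13.102
      vertex 13.489 0.000 13.102
      vertex 13.489 10.123 13.102
    endloop
  endfacet
  facet normal 0.0000 0.0000 1.0000
    outer loop
      vertex 0.000 0.000 13.102
      vertex 13.489 10.123 13.102
      vertex 0.000 10.123 13.102
    endloop
  endfacet
  facet normal 0.0000 -1.0000 0.0000
    outer loop
      vertex 0.000 0.000 0.000
      vertex 13.489 0.000 0.000
      vertex 13.489 0.000 13.102
    endloop
  endfacet
  facet normal 0.0000 -1.0000 0.0000
    outer loop
      vertex 0.000 0.000 0.000
      vertex 13.489 0.000 13.102
      vertex 0.000 0.000 13.102
    endloop
  endfacet
  facet normal 0.0000 1.0000 0.0000
    outer loop
      vertex 13.489 10.123 13.102
      vertex 13.489 10.123 0.000
      vertex 0.000 10.123 0.000
    endloop
  endfacet
  facet normal 0.0000 1.0000 0.0000
    outer loop
      vertex 0.000 10.123 13.102
      vertex 13.489 10.123 13.102
      vertex 0.000 10.123 0.000
    endloop
  endfacet
  facet normal -1.0000 0.0000 0.0000
    outer loop
      vertex 0.000 10.123 13.102
      vertex 0.000 10.123 0.000
      vertex 0.000 0.000 0.000
    endloop
  endfacet
  facet normal -1.0000 0.0000 0.0000
    outer loop
      vertex 0.000 0.000 13.102
      vertex 0.000 10.123 13.102
      vertex 0.000 0.000 0.000
    endloop
  endfacet
  facet normal 1.0000 0.0000 0.0000
    outer loop
      vertex 13.489 0.000 0.000
      vertex 13.489 10.123 0.000
      vertex 13.489 10.123 13.102
    endloop
  endfacet
  facet normal 1.0000 0.0000 0.0000
    outer loop
      vertex 13.489 0.000 0.000
      vertex 13.489 10.123 13.102
      vertex 13.489 0.000 13.102
    endloop
  endfacet
endsolid part

The G0 Z moves step by Δz≈2.184 mm. Every layer's G1 loop is the same polygon, so the solid is a straight extrusion of it from z=0 to z≈13.1. Closing with flat bottom and top caps and triangulating gives 12 facets — a rectangular box, roughly 13.5 × 10.1 mm footprint and 13.1 mm tall.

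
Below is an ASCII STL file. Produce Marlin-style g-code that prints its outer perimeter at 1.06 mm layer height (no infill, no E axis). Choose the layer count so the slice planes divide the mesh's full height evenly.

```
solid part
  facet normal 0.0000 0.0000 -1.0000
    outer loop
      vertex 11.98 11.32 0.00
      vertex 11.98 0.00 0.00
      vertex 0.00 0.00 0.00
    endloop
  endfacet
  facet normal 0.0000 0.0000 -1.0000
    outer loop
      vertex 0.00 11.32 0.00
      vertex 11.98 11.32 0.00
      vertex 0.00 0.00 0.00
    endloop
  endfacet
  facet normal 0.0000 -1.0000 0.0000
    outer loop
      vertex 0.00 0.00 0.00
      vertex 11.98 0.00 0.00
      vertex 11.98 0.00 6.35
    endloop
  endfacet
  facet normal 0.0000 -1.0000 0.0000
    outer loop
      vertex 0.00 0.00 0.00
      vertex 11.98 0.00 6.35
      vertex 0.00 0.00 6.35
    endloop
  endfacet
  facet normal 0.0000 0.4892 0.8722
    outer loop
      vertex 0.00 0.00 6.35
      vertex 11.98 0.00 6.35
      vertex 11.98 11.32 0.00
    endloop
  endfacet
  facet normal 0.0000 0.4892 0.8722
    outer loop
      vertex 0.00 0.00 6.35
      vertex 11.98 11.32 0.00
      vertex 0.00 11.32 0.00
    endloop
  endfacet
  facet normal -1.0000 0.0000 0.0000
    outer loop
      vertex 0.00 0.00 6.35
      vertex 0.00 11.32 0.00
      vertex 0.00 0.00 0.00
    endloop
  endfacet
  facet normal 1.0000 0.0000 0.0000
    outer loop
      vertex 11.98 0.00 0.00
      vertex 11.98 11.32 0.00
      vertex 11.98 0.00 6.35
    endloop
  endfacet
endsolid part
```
; perimeter-only toolpath
G21 ; units = mm
G90 ; absolute positioning
G28 ; home
; layer 1
G0 Z1.06
G0 X0.00 Y0.00
G1 X11.98 Y0.00
G1 X11.98 Y9.43
G1 X0.00 Y9.43
G1 X0.00 Y0.00
; layer 2
G0 Z2.12
G0 X0.00 Y0.00
G1 X11.98 Y0.00
G1 X11.98 Y7.55
G1 X0.00 Y7.55
G1 X0.00 Y0.00
; layer 3
G0 Z3.17
G0 X0.00 Y0.00
G1 X11.98 Y0.00
G1 X11.98 Y5.66
G1 X0.00 Y5.66
G1 X0.00 Y0.00
; layer 4
G0 Z4.23
G0 X0.00 Y0.00
G1 X11.98 Y0.00
G1 X11.98 Y3.77
G1 X0.00 Y3.77
G1 X0.00 Y0.00
; layer 5
G0 Z5.29
G0 X0.00 Y0.00
G1 X11.98 Y0.00
G1 X11.98 Y1.89
G1 X0.00 Y1.89
G1 X0.00 Y0.00
M2 ; end

The solid is a wedge (ramp): 12 × 11.3 mm base, rising to 6.35 mm along the y=0 edge and sloping linearly to z=0 at y=11.3. Slicing at Δz = 1.06 mm — 6 equal slices spanning the solid's height, so layer i sits at z = i·h/6 — gives 5 non-empty perimeters. Each is a 4-segment closed polygon; G0 lifts to the layer z and rapids to the start vertex, then G1 traces the edges. The cross-section shrinks linearly with z (the slice at the apex is degenerate and omitted).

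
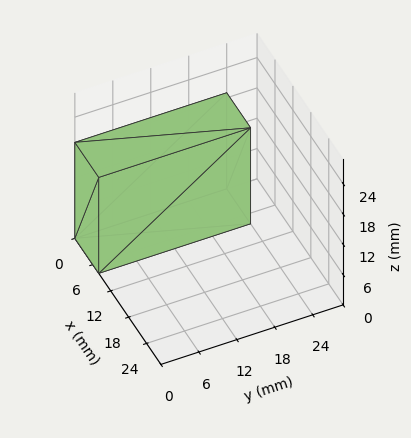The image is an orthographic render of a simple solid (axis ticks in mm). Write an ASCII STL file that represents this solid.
Reading the render: the shape is a rectangular box, roughly 8 × 24 mm footprint and 19 mm tall (dimensions read to the nearest mm from the axis ticks). For the STL, each face is triangulated and given an outward normal.

solid part
  facet normal 0.0000 0.0000 -1.0000
    outer loop
      vertex 8.00 24.00 0.00
      vertex 8.00 0.00 0.00
      vertex 0.00 0.00 0.00
    endloop
  endfacet
  facet normal 0.0000 0.0000 -1.0000
    outer loop
      vertex 0.00 24.00 0.00
      vertex 8.00 24.00 0.00
      vertex 0.00 0.00 0.00
    endloop
  endfacet
  facet normal 0.0000 0.0000 1.0000
    outer loop
      vertex 0.00 0.00 19.00
      vertex 8.00 0.00 19.00
      vertex 8.00 24.00 19.00
    endloop
  endfacet
  facet normal 0.0000 0.0000 1.0000
    outer loop
      vertex 0.00 0.00 19.00
      vertex 8.00 24.00 19.00
      vertex 0.00 24.00 19.00
    endloop
  endfacet
  facet normal 0.0000 -1.0000 0.0000
    outer loop
      vertex 0.00 0.00 0.00
      vertex 8.00 0.00 0.00
      vertex 8.00 0.00 19.00
    endloop
  endfacet
  facet normal 0.0000 -1.0000 0.0000
    outer loop
      vertex 0.00 0.00 0.00
      vertex 8.00 0.00 19.00
      vertex 0.00 0.00 19.00
    endloop
  endfacet
  facet normal 0.0000 1.0000 0.0000
    outer loop
      vertex 8.00 24.00 19.00
      vertex 8.00 24.00 0.00
      vertex 0.00 24.00 0.00
    endloop
  endfacet
  facet normal 0.0000 1.0000 0.0000
    outer loop
      vertex 0.00 24.00 19.00
      vertex 8.00 24.00 19.00
      vertex 0.00 24.00 0.00
    endloop
  endfacet
  facet normal -1.0000 0.0000 0.0000
    outer loop
      vertex 0.00 24.00 19.00
      vertex 0.00 24.00 0.00
      vertex 0.00 0.00 0.00
    endloop
  endfacet
  facet normal -1.0000 0.0000 0.0000
    outer loop
      vertex 0.00 0.00 19.00
      vertex 0.00 24.00 19.00
      vertex 0.00 0.00 0.00
    endloop
  endfacet
  facet normal 1.0000 0.0000 0.0000
    outer loop
      vertex 8.00 0.00 0.00
      vertex 8.00 24.00 0.00
      vertex 8.00 24.00 19.00
    endloop
  endfacet
  facet normal 1.0000 0.0000 0.0000
    outer loop
      vertex 8.00 0.00 0.00
      vertex 8.00 24.00 19.00
      vertex 8.00 0.00 19.00
    endloop
  endfacet
endsolid part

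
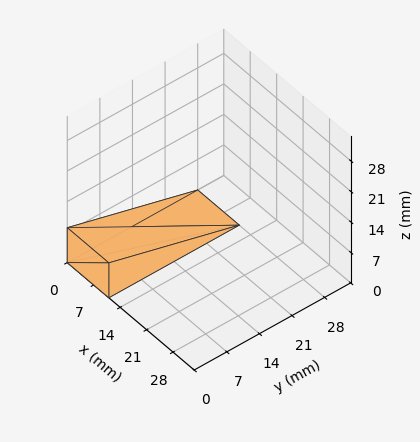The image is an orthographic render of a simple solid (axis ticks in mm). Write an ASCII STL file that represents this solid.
Reading the render: the shape is a wedge (ramp): 11 × 28 mm base, rising to 8 mm along the y=0 edge and sloping linearly to z=0 at y=28 (dimensions read to the nearest mm from the axis ticks). For the STL, each face is triangulated and given an outward normal.

solid part
  facet normal 0.0000 0.0000 -1.0000
    outer loop
      vertex 11.0 28.0 0.0
      vertex 11.0 0.0 0.0
      vertex 0.0 0.0 0.0
    endloop
  endfacet
  facet normal 0.0000 0.0000 -1.0000
    outer loop
      vertex 0.0 28.0 0.0
      vertex 11.0 28.0 0.0
      vertex 0.0 0.0 0.0
    endloop
  endfacet
  facet normal 0.0000 -1.0000 0.0000
    outer loop
      vertex 0.0 0.0 0.0
      vertex 11.0 0.0 0.0
      vertex 11.0 0.0 8.0
    endloop
  endfacet
  facet normal 0.0000 -1.0000 0.0000
    outer loop
      vertex 0.0 0.0 0.0
      vertex 11.0 0.0 8.0
      vertex 0.0 0.0 8.0
    endloop
  endfacet
  facet normal 0.0000 0.2747 0.9615
    outer loop
      vertex 0.0 0.0 8.0
      vertex 11.0 0.0 8.0
      vertex 11.0 28.0 0.0
    endloop
  endfacet
  facet normal 0.0000 0.2747 0.9615
    outer loop
      vertex 0.0 0.0 8.0
      vertex 11.0 28.0 0.0
      vertex 0.0 28.0 0.0
    endloop
  endfacet
  facet normal -1.0000 0.0000 0.0000
    outer loop
      vertex 0.0 0.0 8.0
      vertex 0.0 28.0 0.0
      vertex 0.0 0.0 0.0
    endloop
  endfacet
  facet normal 1.0000 0.0000 0.0000
    outer loop
      vertex 11.0 0.0 0.0
      vertex 11.0 28.0 0.0
      vertex 11.0 0.0 8.0
    endloop
  endfacet
endsolid part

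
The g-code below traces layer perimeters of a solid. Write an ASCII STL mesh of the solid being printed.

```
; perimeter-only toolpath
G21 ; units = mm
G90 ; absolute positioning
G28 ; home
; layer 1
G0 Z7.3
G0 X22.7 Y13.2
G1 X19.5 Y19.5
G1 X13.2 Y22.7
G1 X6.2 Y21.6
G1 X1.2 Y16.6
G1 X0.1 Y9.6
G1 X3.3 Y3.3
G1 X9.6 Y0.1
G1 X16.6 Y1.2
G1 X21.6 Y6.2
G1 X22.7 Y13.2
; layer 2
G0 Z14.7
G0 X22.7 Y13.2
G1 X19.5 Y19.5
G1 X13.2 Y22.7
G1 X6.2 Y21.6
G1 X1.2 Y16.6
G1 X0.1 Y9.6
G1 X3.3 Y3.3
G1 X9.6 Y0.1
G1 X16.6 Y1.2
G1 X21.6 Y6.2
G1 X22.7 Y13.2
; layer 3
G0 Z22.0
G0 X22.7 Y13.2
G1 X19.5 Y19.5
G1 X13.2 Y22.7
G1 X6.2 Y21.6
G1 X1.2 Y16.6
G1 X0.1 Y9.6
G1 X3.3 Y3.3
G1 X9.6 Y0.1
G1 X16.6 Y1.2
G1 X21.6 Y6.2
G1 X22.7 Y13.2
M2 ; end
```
solid part
  facet normal 0.0000 0.0000 -1.0000
    outer loop
      vertex 13.2 22.7 0.0
      vertex 19.5 19.5 0.0
      vertex 22.7 13.2 0.0
    endloop
  endfacet
  facet normal 0.0000 0.0000 -1.0000
    outer loop
      vertex 6.2 21.6 0.0
      vertex 13.2 22.7 0.0
      vertex 22.7 13.2 0.0
    endloop
  endfacet
  facet normal 0.0000 0.0000 -1.0000
    outer loop
      vertex 1.2 16.6 0.0
      vertex 6.2 21.6 0.0
      vertex 22.7 13.2 0.0
    endloop
  endfacet
  facet normal 0.0000 0.0000 -1.0000
    outer loop
      vertex 0.1 9.6 0.0
      vertex 1.2 16.6 0.0
      vertex 22.7 13.2 0.0
    endloop
  endfacet
  facet normal 0.0000 0.0000 -1.0000
    outer loop
      vertex 3.3 3.3 0.0
      vertex 0.1 9.6 0.0
      vertex 22.7 13.2 0.0
    endloop
  endfacet
  facet normal 0.0000 0.0000 -1.0000
    outer loop
      vertex 9.6 0.1 0.0
      vertex 3.3 3.3 0.0
      vertex 22.7 13.2 0.0
    endloop
  endfacet
  facet normal 0.0000 0.0000 -1.0000
    outer loop
      vertex 16.6 1.2 0.0
      vertex 9.6 0.1 0.0
      vertex 22.7 13.2 0.0
    endloop
  endfacet
  facet normal 0.0000 0.0000 -1.0000
    outer loop
      vertex 21.6 6.2 0.0
      vertex 16.6 1.2 0.0
      vertex 22.7 13.2 0.0
    endloop
  endfacet
  facet normal 0.0000 0.0000 1.0000
    outer loop
      vertex 22.7 13.2 22.0
      vertex 19.5 19.5 22.0
      vertex 13.2 22.7 22.0
    endloop
  endfacet
  facet normal 0.0000 0.0000 1.0000
    outer loop
      vertex 22.7 13.2 22.0
      vertex 13.2 22.7 22.0
      vertex 6.2 21.6 22.0
    endloop
  endfacet
  facet normal 0.0000 0.0000 1.0000
    outer loop
      vertex 22.7 13.2 22.0
      vertex 6.2 21.6 22.0
      vertex 1.2 16.6 22.0
    endloop
  endfacet
  facet normal 0.0000 0.0000 1.0000
    outer loop
      vertex 22.7 13.2 22.0
      vertex 1.2 16.6 22.0
      vertex 0.1 9.6 22.0
    endloop
  endfacet
  facet normal 0.0000 0.0000 1.0000
    outer loop
      vertex 22.7 13.2 22.0
      vertex 0.1 9.6 22.0
      vertex 3.3 3.3 22.0
    endloop
  endfacet
  facet normal 0.0000 0.0000 1.0000
    outer loop
      vertex 22.7 13.2 22.0
      vertex 3.3 3.3 22.0
      vertex 9.6 0.1 22.0
    endloop
  endfacet
  facet normal 0.0000 0.0000 1.0000
    outer loop
      vertex 22.7 13.2 22.0
      vertex 9.6 0.1 22.0
      vertex 16.6 1.2 22.0
    endloop
  endfacet
  facet normal 0.0000 0.0000 1.0000
    outer loop
      vertex 22.7 13.2 22.0
      vertex 16.6 1.2 22.0
      vertex 21.6 6.2 22.0
    endloop
  endfacet
  facet normal 0.8916 0.4529 0.0000
    outer loop
      vertex 22.7 13.2 0.0
      vertex 19.5 19.5 0.0
      vertex 19.5 19.5 22.0
    endloop
  endfacet
  facet normal 0.8916 0.4529 0.0000
    outer loop
      vertex 22.7 13.2 0.0
      vertex 19.5 19.5 22.0
      vertex 22.7 13.2 22.0
    endloop
  endfacet
  facet normal 0.4529 0.8916 0.0000
    outer loop
      vertex 19.5 19.5 0.0
      vertex 13.2 22.7 0.0
      vertex 13.2 22.7 22.0
    endloop
  endfacet
  facet normal 0.4529 0.8916 0.0000
    outer loop
      vertex 19.5 19.5 0.0
      vertex 13.2 22.7 22.0
      vertex 19.5 19.5 22.0
    endloop
  endfacet
  facet normal -0.1552 0.9879 0.0000
    outer loop
      vertex 13.2 22.7 0.0
      vertex 6.2 21.6 0.0
      vertex 6.2 21.6 22.0
    endloop
  endfacet
  facet normal -0.1552 0.9879 0.0000
    outer loop
      vertex 13.2 22.7 0.0
      vertex 6.2 21.6 22.0
      vertex 13.2 22.7 22.0
    endloop
  endfacet
  facet normal -0.7071 0.7071 0.0000
    outer loop
      vertex 6.2 21.6 0.0
      vertex 1.2 16.6 0.0
      vertex 1.2 16.6 22.0
    endloop
  endfacet
  facet normal -0.7071 0.7071 0.0000
    outer loop
      vertex 6.2 21.6 0.0
      vertex 1.2 16.6 22.0
      vertex 6.2 21.6 22.0
    endloop
  endfacet
  facet normal -0.9879 0.1552 0.0000
    outer loop
      vertex 1.2 16.6 0.0
      vertex 0.1 9.6 0.0
      vertex 0.1 9.6 22.0
    endloop
  endfacet
  facet normal -0.9879 0.1552 0.0000
    outer loop
      vertex 1.2 16.6 0.0
      vertex 0.1 9.6 22.0
      vertex 1.2 16.6 22.0
    endloop
  endfacet
  facet normal -0.8916 -0.4529 0.0000
    outer loop
      vertex 0.1 9.6 0.0
      vertex 3.3 3.3 0.0
      vertex 3.3 3.3 22.0
    endloop
  endfacet
  facet normal -0.8916 -0.4529 0.0000
    outer loop
      vertex 0.1 9.6 0.0
      vertex 3.3 3.3 22.0
      vertex 0.1 9.6 22.0
    endloop
  endfacet
  facet normal -0.4529 -0.8916 0.0000
    outer loop
      vertex 3.3 3.3 0.0
      vertex 9.6 0.1 0.0
      vertex 9.6 0.1 22.0
    endloop
  endfacet
  facet normal -0.4529 -0.8916 0.0000
    outer loop
      vertex 3.3 3.3 0.0
      vertex 9.6 0.1 22.0
      vertex 3.3 3.3 22.0
    endloop
  endfacet
  facet normal 0.1552 -0.9879 0.0000
    outer loop
      vertex 9.6 0.1 0.0
      vertex 16.6 1.2 0.0
      vertex 16.6 1.2 22.0
    endloop
  endfacet
  facet normal 0.1552 -0.9879 0.0000
    outer loop
      vertex 9.6 0.1 0.0
      vertex 16.6 1.2 22.0
      vertex 9.6 0.1 22.0
    endloop
  endfacet
  facet normal 0.7071 -0.7071 0.0000
    outer loop
      vertex 16.6 1.2 0.0
      vertex 21.6 6.2 0.0
      vertex 21.6 6.2 22.0
    endloop
  endfacet
  facet normal 0.7071 -0.7071 0.0000
    outer loop
      vertex 16.6 1.2 0.0
      vertex 21.6 6.2 22.0
      vertex 16.6 1.2 22.0
    endloop
  endfacet
  facet normal 0.9879 -0.1552 0.0000
    outer loop
      vertex 21.6 6.2 0.0
      vertex 22.7 13.2 0.0
      vertex 22.7 13.2 22.0
    endloop
  endfacet
  facet normal 0.9879 -0.1552 0.0000
    outer loop
      vertex 21.6 6.2 0.0
      vertex 22.7 13.2 22.0
      vertex 21.6 6.2 22.0
    endloop
  endfacet
endsolid part

The G0 Z moves step by Δz≈7.3 mm. Every layer's G1 loop is the same polygon, so the solid is a straight extrusion of it from z=0 to z≈22. Closing with flat bottom and top caps and triangulating gives 36 facets — a regular 10-sided prism (a cylinder approximated with 10 flat sides), circumscribed radius ≈ 11.4 mm, height ≈ 22 mm.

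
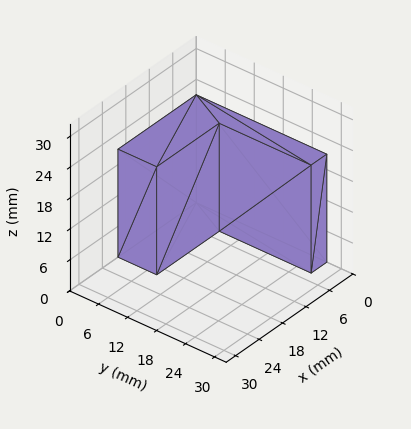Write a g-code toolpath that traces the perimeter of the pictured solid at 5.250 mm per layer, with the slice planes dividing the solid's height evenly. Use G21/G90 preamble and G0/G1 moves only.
Reading the render: the shape is an L-shaped prism: outer 20 × 27 mm, arm thicknesses ≈ 8 mm (horizontal) and 4 mm (vertical), extruded 21 mm in z (dimensions read to the nearest mm from the axis ticks). For the g-code, the solid's height is divided into equal slices at the stated Δz and each level perimeter traced with G1 moves after a G0 lift.

; perimeter-only toolpath
G21 ; units = mm
G90 ; absolute positioning
G28 ; home
; layer 1
G0 Z5.250
G0 X0.000 Y0.000
G1 X20.000 Y0.000
G1 X20.000 Y8.000
G1 X4.000 Y8.000
G1 X4.000 Y27.000
G1 X0.000 Y27.000
G1 X0.000 Y0.000
; layer 2
G0 Z10.500
G0 X0.000 Y0.000
G1 X20.000 Y0.000
G1 X20.000 Y8.000
G1 X4.000 Y8.000
G1 X4.000 Y27.000
G1 X0.000 Y27.000
G1 X0.000 Y0.000
; layer 3
G0 Z15.750
G0 X0.000 Y0.000
G1 X20.000 Y0.000
G1 X20.000 Y8.000
G1 X4.000 Y8.000
G1 X4.000 Y27.000
G1 X0.000 Y27.000
G1 X0.000 Y0.000
; layer 4
G0 Z21.000
G0 X0.000 Y0.000
G1 X20.000 Y0.000
G1 X20.000 Y8.000
G1 X4.000 Y8.000
G1 X4.000 Y27.000
G1 X0.000 Y27.000
G1 X0.000 Y0.000
M2 ; end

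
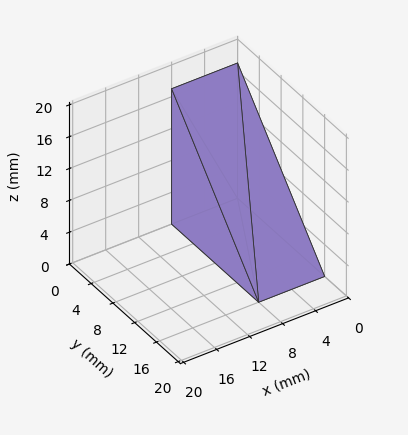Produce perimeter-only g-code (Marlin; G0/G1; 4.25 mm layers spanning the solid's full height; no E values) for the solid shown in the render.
Reading the render: the shape is a wedge (ramp): 8 × 16 mm base, rising to 17 mm along the y=0 edge and sloping linearly to z=0 at y=16 (dimensions read to the nearest mm from the axis ticks). For the g-code, the solid's height is divided into equal slices at the stated Δz and each level perimeter traced with G1 moves after a G0 lift.

; perimeter-only toolpath
G21 ; units = mm
G90 ; absolute positioning
G28 ; home
; layer 1
G0 Z4.25
G0 X0.00 Y0.00
G1 X8.00 Y0.00
G1 X8.00 Y12.00
G1 X0.00 Y12.00
G1 X0.00 Y0.00
; layer 2
G0 Z8.50
G0 X0.00 Y0.00
G1 X8.00 Y0.00
G1 X8.00 Y8.00
G1 X0.00 Y8.00
G1 X0.00 Y0.00
; layer 3
G0 Z12.75
G0 X0.00 Y0.00
G1 X8.00 Y0.00
G1 X8.00 Y4.00
G1 X0.00 Y4.00
G1 X0.00 Y0.00
M2 ; end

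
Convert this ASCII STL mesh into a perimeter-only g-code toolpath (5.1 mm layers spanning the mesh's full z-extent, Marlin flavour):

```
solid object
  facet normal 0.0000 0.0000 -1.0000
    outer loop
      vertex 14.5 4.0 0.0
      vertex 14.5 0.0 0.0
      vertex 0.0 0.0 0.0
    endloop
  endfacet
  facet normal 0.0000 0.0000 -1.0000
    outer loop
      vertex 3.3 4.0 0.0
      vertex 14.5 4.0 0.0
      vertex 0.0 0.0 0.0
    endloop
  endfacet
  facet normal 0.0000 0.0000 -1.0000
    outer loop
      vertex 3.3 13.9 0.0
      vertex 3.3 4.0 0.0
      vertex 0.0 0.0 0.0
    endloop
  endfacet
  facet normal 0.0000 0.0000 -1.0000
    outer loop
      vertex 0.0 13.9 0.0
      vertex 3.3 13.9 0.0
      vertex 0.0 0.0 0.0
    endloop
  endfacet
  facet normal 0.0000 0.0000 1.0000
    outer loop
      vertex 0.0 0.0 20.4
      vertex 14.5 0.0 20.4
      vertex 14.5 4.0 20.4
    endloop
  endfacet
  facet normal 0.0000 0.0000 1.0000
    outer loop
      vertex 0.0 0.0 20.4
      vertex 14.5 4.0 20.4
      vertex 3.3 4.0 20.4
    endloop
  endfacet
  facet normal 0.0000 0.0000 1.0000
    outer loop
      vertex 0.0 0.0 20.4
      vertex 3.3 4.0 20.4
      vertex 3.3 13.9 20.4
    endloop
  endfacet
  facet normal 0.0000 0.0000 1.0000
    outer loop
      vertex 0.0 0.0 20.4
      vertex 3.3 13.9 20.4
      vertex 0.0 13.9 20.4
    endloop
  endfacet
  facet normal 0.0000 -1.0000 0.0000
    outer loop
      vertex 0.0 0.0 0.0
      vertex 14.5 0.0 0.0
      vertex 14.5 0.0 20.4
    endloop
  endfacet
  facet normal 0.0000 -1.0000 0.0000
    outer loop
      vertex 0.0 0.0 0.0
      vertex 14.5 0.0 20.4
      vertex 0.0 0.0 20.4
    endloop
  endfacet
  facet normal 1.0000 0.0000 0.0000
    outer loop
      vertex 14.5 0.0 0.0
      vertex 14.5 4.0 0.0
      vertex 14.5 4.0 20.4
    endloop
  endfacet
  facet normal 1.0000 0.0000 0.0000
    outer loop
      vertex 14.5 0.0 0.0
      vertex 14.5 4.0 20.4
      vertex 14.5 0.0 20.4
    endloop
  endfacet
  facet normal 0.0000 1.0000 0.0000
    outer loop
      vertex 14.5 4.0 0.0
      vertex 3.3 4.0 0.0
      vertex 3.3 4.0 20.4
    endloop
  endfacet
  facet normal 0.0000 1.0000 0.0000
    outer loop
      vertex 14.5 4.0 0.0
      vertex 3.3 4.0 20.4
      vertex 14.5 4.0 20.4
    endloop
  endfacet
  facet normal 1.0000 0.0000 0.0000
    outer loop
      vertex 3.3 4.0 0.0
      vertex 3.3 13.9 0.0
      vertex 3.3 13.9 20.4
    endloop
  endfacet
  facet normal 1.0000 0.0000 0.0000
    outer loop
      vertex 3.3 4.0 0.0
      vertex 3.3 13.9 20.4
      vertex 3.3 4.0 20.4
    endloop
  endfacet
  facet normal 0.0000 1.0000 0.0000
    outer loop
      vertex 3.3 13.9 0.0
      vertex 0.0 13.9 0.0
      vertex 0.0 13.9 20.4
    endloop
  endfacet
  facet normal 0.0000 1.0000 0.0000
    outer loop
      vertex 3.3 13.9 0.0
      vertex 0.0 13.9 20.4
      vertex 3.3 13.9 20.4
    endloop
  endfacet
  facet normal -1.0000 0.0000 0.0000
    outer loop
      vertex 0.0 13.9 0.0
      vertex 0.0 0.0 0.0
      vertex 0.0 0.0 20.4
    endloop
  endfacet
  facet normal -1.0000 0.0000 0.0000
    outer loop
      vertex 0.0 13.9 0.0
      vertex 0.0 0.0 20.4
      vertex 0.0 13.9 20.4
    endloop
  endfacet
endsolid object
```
; perimeter-only toolpath
G21 ; units = mm
G90 ; absolute positioning
G28 ; home
; layer 1
G0 Z5.1
G0 X0.0 Y0.0
G1 X14.5 Y0.0
G1 X14.5 Y4.0
G1 X3.3 Y4.0
G1 X3.3 Y13.9
G1 X0.0 Y13.9
G1 X0.0 Y0.0
; layer 2
G0 Z10.2
G0 X0.0 Y0.0
G1 X14.5 Y0.0
G1 X14.5 Y4.0
G1 X3.3 Y4.0
G1 X3.3 Y13.9
G1 X0.0 Y13.9
G1 X0.0 Y0.0
; layer 3
G0 Z15.3
G0 X0.0 Y0.0
G1 X14.5 Y0.0
G1 X14.5 Y4.0
G1 X3.3 Y4.0
G1 X3.3 Y13.9
G1 X0.0 Y13.9
G1 X0.0 Y0.0
; layer 4
G0 Z20.4
G0 X0.0 Y0.0
G1 X14.5 Y0.0
G1 X14.5 Y4.0
G1 X3.3 Y4.0
G1 X3.3 Y13.9
G1 X0.0 Y13.9
G1 X0.0 Y0.0
M2 ; end

The solid is an L-shaped prism: outer 14.5 × 13.9 mm, arm thicknesses ≈ 4 mm (horizontal) and 3.3 mm (vertical), extruded 20.4 mm in z. Slicing at Δz = 5.1 mm — 4 equal slices spanning the solid's height, so layer i sits at z = i·h/4 — gives 4 non-empty perimeters. Each is a 6-segment closed polygon; G0 lifts to the layer z and rapids to the start vertex, then G1 traces the edges.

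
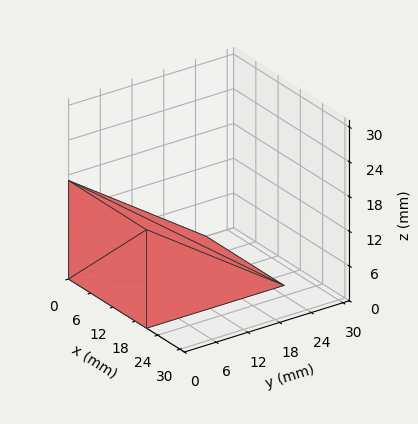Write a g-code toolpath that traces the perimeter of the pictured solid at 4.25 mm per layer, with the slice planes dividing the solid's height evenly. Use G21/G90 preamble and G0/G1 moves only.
Reading the render: the shape is a wedge (ramp): 21 × 26 mm base, rising to 17 mm along the y=0 edge and sloping linearly to z=0 at y=26 (dimensions read to the nearest mm from the axis ticks). For the g-code, the solid's height is divided into equal slices at the stated Δz and each level perimeter traced with G1 moves after a G0 lift.

; perimeter-only toolpath
G21 ; units = mm
G90 ; absolute positioning
G28 ; home
; layer 1
G0 Z4.25
G0 X0.00 Y0.00
G1 X21.00 Y0.00
G1 X21.00 Y19.50
G1 X0.00 Y19.50
G1 X0.00 Y0.00
; layer 2
G0 Z8.50
G0 X0.00 Y0.00
G1 X21.00 Y0.00
G1 X21.00 Y13.00
G1 X0.00 Y13.00
G1 X0.00 Y0.00
; layer 3
G0 Z12.75
G0 X0.00 Y0.00
G1 X21.00 Y0.00
G1 X21.00 Y6.50
G1 X0.00 Y6.50
G1 X0.00 Y0.00
M2 ; end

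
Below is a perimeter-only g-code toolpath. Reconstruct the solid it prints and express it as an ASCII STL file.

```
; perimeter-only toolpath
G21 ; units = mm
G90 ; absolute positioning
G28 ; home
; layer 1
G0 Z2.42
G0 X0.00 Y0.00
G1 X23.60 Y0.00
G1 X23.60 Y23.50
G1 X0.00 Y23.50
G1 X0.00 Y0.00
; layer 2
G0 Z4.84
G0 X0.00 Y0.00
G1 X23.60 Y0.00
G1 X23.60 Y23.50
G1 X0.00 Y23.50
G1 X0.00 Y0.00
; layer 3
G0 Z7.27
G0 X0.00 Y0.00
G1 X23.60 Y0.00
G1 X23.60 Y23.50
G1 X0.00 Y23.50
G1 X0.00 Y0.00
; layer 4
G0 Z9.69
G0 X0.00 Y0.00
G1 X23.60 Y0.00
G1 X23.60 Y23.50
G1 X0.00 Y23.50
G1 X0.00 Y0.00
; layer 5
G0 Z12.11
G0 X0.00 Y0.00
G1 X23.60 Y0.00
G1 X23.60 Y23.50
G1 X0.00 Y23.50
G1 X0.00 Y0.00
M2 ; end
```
solid part
  facet normal 0.0000 0.0000 -1.0000
    outer loop
      vertex 23.60 23.50 0.00
      vertex 23.60 0.00 0.00
      vertex 0.00 0.00 0.00
    endloop
  endfacet
  facet normal 0.0000 0.0000 -1.0000
    outer loop
      vertex 0.00 23.50 0.00
      vertex 23.60 23.50 0.00
      vertex 0.00 0.00 0.00
    endloop
  endfacet
  facet normal 0.0000 0.0000 1.0000
    outer loop
      vertex 0.00 0.00 12.11
      vertex 23.60 0.00 12.11
      vertex 23.60 23.50 12.11
    endloop
  endfacet
  facet normal 0.0000 0.0000 1.0000
    outer loop
      vertex 0.00 0.00 12.11
      vertex 23.60 23.50 12.11
      vertex 0.00 23.50 12.11
    endloop
  endfacet
  facet normal 0.0000 -1.0000 0.0000
    outer loop
      vertex 0.00 0.00 0.00
      vertex 23.60 0.00 0.00
      vertex 23.60 0.00 12.11
    endloop
  endfacet
  facet normal 0.0000 -1.0000 0.0000
    outer loop
      vertex 0.00 0.00 0.00
      vertex 23.60 0.00 12.11
      vertex 0.00 0.00 12.11
    endloop
  endfacet
  facet normal 0.0000 1.0000 0.0000
    outer loop
      vertex 23.60 23.50 12.11
      vertex 23.60 23.50 0.00
      vertex 0.00 23.50 0.00
    endloop
  endfacet
  facet normal 0.0000 1.0000 0.0000
    outer loop
      vertex 0.00 23.50 12.11
      vertex 23.60 23.50 12.11
      vertex 0.00 23.50 0.00
    endloop
  endfacet
  facet normal -1.0000 0.0000 0.0000
    outer loop
      vertex 0.00 23.50 12.11
      vertex 0.00 23.50 0.00
      vertex 0.00 0.00 0.00
    endloop
  endfacet
  facet normal -1.0000 0.0000 0.0000
    outer loop
      vertex 0.00 0.00 12.11
      vertex 0.00 23.50 12.11
      vertex 0.00 0.00 0.00
    endloop
  endfacet
  facet normal 1.0000 0.0000 0.0000
    outer loop
      vertex 23.60 0.00 0.00
      vertex 23.60 23.50 0.00
      vertex 23.60 23.50 12.11
    endloop
  endfacet
  facet normal 1.0000 0.0000 0.0000
    outer loop
      vertex 23.60 0.00 0.00
      vertex 23.60 23.50 12.11
      vertex 23.60 0.00 12.11
    endloop
  endfacet
endsolid part

The G0 Z moves step by Δz≈2.42 mm. Every layer's G1 loop is the same polygon, so the solid is a straight extrusion of it from z=0 to z≈12.1. Closing with flat bottom and top caps and triangulating gives 12 facets — a rectangular box, roughly 23.6 × 23.5 mm footprint and 12.1 mm tall.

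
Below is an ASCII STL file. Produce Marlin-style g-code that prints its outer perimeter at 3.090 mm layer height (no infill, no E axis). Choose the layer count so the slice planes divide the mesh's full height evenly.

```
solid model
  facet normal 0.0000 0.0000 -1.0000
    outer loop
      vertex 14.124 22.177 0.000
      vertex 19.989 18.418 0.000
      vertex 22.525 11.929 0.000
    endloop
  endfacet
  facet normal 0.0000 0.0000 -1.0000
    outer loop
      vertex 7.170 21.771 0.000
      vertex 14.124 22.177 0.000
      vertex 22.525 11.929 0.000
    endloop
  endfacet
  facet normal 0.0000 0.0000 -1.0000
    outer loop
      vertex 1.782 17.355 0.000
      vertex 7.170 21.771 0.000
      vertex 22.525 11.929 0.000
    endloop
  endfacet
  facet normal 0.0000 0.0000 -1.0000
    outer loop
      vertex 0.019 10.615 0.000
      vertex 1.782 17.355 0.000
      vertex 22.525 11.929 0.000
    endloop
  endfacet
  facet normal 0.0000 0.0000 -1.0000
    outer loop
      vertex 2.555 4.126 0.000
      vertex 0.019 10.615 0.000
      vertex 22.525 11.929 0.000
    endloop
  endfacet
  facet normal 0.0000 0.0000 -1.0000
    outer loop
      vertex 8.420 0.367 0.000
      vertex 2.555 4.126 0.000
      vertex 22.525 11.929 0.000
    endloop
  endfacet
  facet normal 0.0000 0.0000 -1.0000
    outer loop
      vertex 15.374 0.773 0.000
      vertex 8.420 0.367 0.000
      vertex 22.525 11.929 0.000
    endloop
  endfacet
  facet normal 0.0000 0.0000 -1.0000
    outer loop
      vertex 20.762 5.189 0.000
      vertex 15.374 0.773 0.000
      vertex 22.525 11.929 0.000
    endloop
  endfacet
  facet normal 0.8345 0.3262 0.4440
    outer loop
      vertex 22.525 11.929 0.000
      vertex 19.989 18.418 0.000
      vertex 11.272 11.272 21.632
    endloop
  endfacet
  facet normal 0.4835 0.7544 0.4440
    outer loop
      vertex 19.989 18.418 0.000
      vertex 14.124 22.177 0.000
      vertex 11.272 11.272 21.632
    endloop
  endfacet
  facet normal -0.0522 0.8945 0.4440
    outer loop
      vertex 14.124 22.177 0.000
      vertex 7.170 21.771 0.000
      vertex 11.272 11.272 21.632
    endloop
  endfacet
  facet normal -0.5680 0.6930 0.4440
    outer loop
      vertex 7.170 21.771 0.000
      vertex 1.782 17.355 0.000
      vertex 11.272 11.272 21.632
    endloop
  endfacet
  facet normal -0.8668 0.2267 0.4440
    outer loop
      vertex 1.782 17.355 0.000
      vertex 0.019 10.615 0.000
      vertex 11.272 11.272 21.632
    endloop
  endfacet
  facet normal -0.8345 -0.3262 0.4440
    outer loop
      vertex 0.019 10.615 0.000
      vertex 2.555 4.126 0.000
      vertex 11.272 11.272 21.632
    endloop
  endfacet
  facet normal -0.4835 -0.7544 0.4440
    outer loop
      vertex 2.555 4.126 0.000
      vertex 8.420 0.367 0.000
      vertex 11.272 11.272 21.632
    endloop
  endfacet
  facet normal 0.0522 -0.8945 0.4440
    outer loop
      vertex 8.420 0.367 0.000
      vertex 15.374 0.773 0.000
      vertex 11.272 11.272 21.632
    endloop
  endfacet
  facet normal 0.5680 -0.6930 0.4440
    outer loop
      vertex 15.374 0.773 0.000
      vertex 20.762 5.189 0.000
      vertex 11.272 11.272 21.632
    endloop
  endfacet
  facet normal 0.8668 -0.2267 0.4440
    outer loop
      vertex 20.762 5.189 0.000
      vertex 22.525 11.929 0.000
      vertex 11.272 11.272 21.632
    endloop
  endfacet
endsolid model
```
; perimeter-only toolpath
G21 ; units = mm
G90 ; absolute positioning
G28 ; home
; layer 1
G0 Z3.090
G0 X20.917 Y11.835
G1 X18.744 Y17.397
G1 X13.717 Y20.619
G1 X7.756 Y20.271
G1 X3.138 Y16.486
G1 X1.627 Y10.709
G1 X3.800 Y5.147
G1 X8.827 Y1.925
G1 X14.788 Y2.273
G1 X19.406 Y6.058
G1 X20.917 Y11.835
; layer 2
G0 Z6.181
G0 X19.310 Y11.741
G1 X17.498 Y16.376
G1 X13.309 Y19.061
G1 X8.342 Y18.771
G1 X4.493 Y15.617
G1 X3.234 Y10.803
G1 X5.046 Y6.168
G1 X9.235 Y3.483
G1 X14.202 Y3.773
G1 X18.051 Y6.927
G1 X19.310 Y11.741
; layer 3
G0 Z9.271
G0 X17.702 Y11.647
G1 X16.253 Y15.355
G1 X12.902 Y17.503
G1 X8.928 Y17.271
G1 X5.849 Y14.748
G1 X4.842 Y10.897
G1 X6.291 Y7.189
G1 X9.642 Y5.041
G1 X13.616 Y5.273
G1 X16.695 Y7.796
G1 X17.702 Y11.647
; layer 4
G0 Z12.361
G0 X16.095 Y11.554
G1 X15.008 Y14.335
G1 X12.494 Y15.946
G1 X9.514 Y15.772
G1 X7.205 Y13.879
G1 X6.449 Y10.990
G1 X7.536 Y8.209
G1 X10.050 Y6.598
G1 X13.030 Y6.772
G1 X15.339 Y8.665
G1 X16.095 Y11.554
; layer 5
G0 Z15.451
G0 X14.487 Y11.460
G1 X13.763 Y13.314
G1 X12.087 Y14.388
G1 X10.100 Y14.272
G1 X8.561 Y13.010
G1 X8.057 Y11.084
G1 X8.781 Y9.230
G1 X10.457 Y8.156
G1 X12.444 Y8.272
G1 X13.983 Y9.534
G1 X14.487 Y11.460
; layer 6
G0 Z18.542
G0 X12.880 Y11.366
G1 X12.517 Y12.293
G1 X11.679 Y12.830
G1 X10.686 Y12.772
G1 X9.916 Y12.141
G1 X9.664 Y11.178
G1 X10.027 Y10.251
G1 X10.865 Y9.714
G1 X11.858 Y9.772
G1 X12.628 Y10.403
G1 X12.880 Y11.366
M2 ; end

The solid is a regular 10-sided pyramid, base circumscribed radius ≈ 11.3 mm, apex at z ≈ 21.6 mm. Slicing at Δz = 3.090 mm — 7 equal slices spanning the solid's height, so layer i sits at z = i·h/7 — gives 6 non-empty perimeters. Each is a 10-segment closed polygon; G0 lifts to the layer z and rapids to the start vertex, then G1 traces the edges. The cross-section shrinks linearly with z (the slice at the apex is degenerate and omitted).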